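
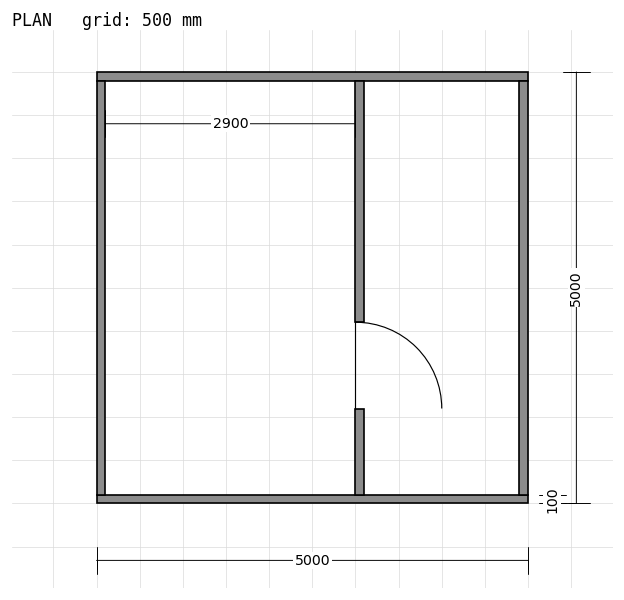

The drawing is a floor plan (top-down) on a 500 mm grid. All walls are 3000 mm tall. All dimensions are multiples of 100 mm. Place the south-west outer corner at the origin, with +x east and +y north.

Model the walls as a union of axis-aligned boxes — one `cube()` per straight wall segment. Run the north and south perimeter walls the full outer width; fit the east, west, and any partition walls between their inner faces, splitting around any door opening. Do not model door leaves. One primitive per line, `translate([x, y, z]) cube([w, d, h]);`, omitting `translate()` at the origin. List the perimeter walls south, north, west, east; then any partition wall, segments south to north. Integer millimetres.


cube([5000, 100, 3000]);
translate([0, 4900, 0]) cube([5000, 100, 3000]);
translate([0, 100, 0]) cube([100, 4800, 3000]);
translate([4900, 100, 0]) cube([100, 4800, 3000]);
translate([3000, 100, 0]) cube([100, 1000, 3000]);
translate([3000, 2100, 0]) cube([100, 2800, 3000]);


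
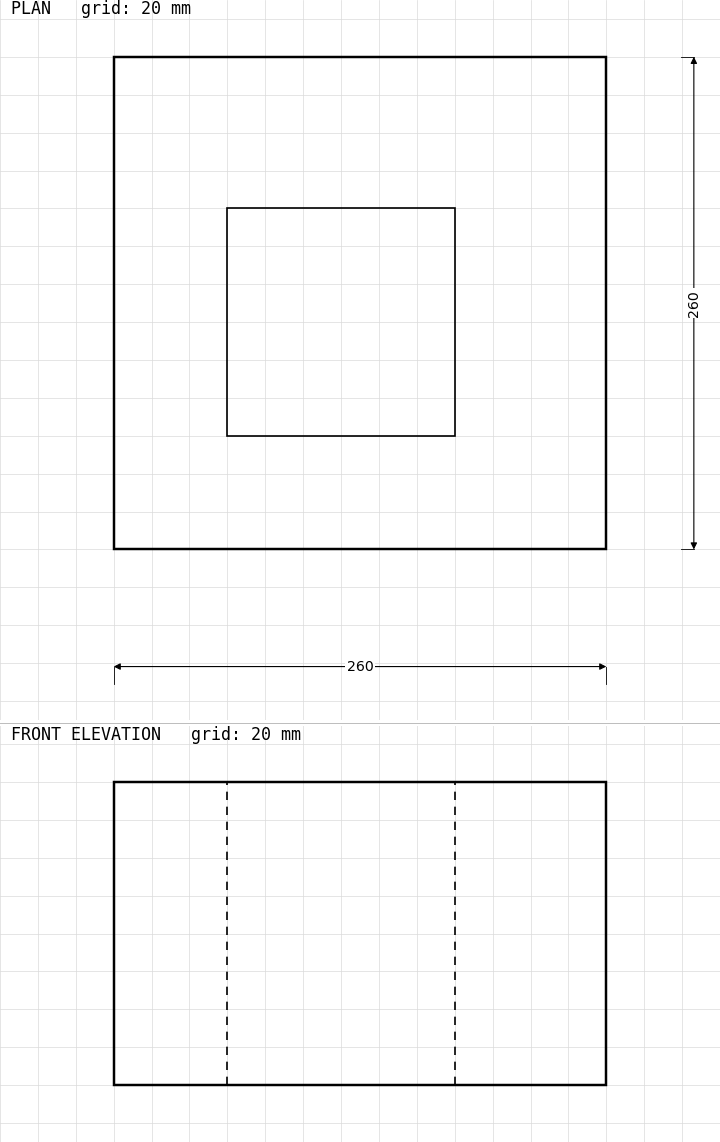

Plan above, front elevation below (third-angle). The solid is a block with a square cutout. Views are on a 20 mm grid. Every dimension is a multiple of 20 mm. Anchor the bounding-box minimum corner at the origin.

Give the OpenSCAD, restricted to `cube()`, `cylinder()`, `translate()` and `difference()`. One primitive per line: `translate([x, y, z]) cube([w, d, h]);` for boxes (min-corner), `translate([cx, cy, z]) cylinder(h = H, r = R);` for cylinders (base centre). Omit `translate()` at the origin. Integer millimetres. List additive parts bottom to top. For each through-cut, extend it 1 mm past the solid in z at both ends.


difference() {
  cube([260, 260, 160]);
  translate([60, 60, -1]) cube([120, 120, 162]);
}


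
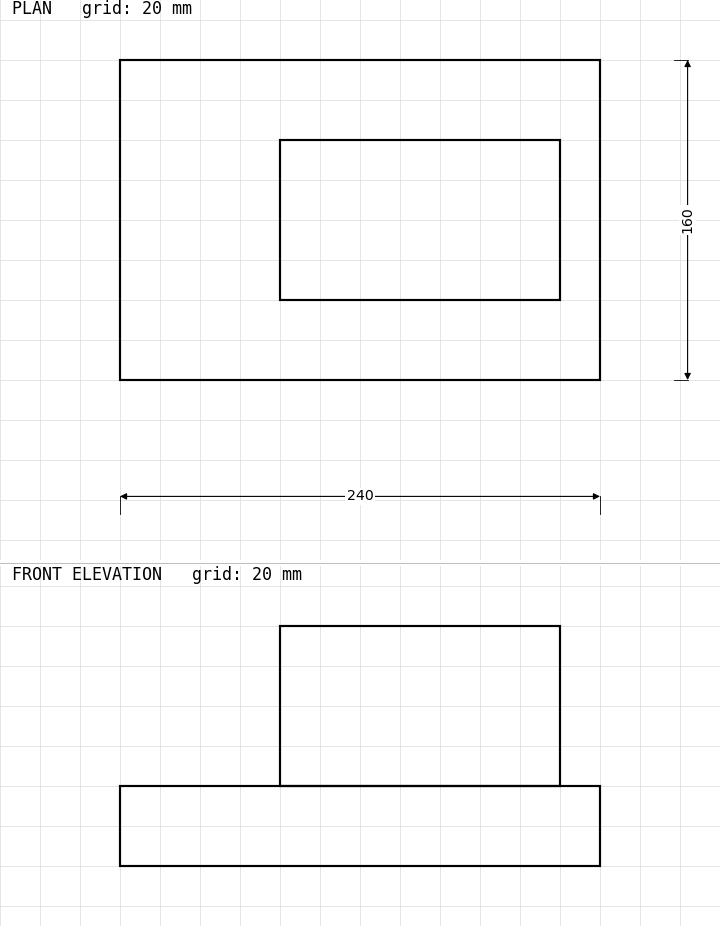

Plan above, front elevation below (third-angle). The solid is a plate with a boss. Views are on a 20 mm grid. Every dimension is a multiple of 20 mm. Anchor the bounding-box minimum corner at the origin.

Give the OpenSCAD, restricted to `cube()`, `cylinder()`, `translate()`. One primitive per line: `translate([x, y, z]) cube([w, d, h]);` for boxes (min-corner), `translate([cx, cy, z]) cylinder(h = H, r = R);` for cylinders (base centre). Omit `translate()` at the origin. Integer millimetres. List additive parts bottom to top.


cube([240, 160, 40]);
translate([80, 40, 40]) cube([140, 80, 80]);


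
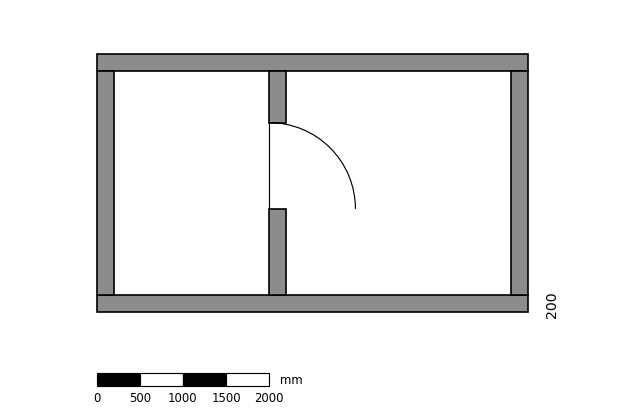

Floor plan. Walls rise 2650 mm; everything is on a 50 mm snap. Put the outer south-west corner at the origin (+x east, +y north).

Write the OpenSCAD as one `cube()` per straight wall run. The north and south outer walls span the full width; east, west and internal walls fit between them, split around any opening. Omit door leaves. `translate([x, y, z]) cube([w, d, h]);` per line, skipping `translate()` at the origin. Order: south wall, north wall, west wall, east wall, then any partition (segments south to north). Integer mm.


cube([5000, 200, 2650]);
translate([0, 2800, 0]) cube([5000, 200, 2650]);
translate([0, 200, 0]) cube([200, 2600, 2650]);
translate([4800, 200, 0]) cube([200, 2600, 2650]);
translate([2000, 200, 0]) cube([200, 1000, 2650]);
translate([2000, 2200, 0]) cube([200, 600, 2650]);


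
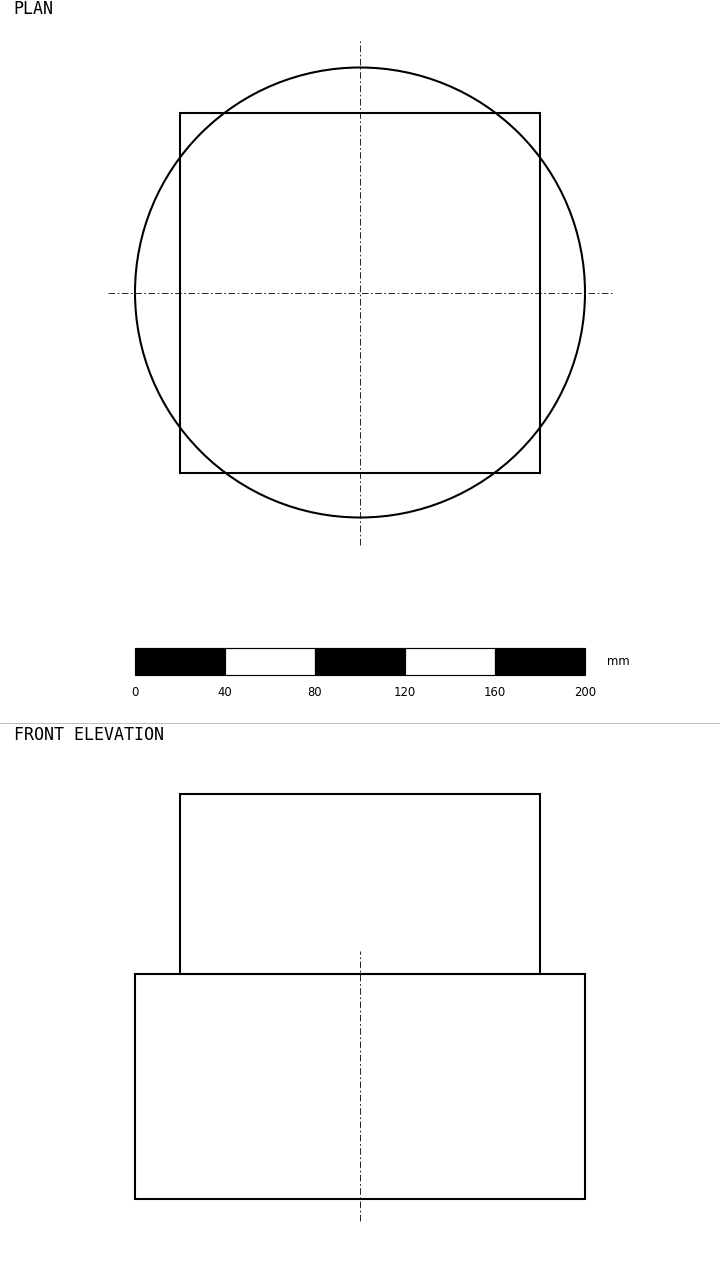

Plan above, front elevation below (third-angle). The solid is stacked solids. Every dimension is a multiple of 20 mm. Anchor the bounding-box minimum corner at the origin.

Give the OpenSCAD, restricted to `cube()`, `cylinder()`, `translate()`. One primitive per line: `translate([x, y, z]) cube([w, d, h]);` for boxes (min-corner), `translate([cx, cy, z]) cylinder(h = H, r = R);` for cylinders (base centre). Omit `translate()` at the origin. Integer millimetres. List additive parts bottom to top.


translate([100, 100, 0]) cylinder(h = 100, r = 100);
translate([20, 20, 100]) cube([160, 160, 80]);


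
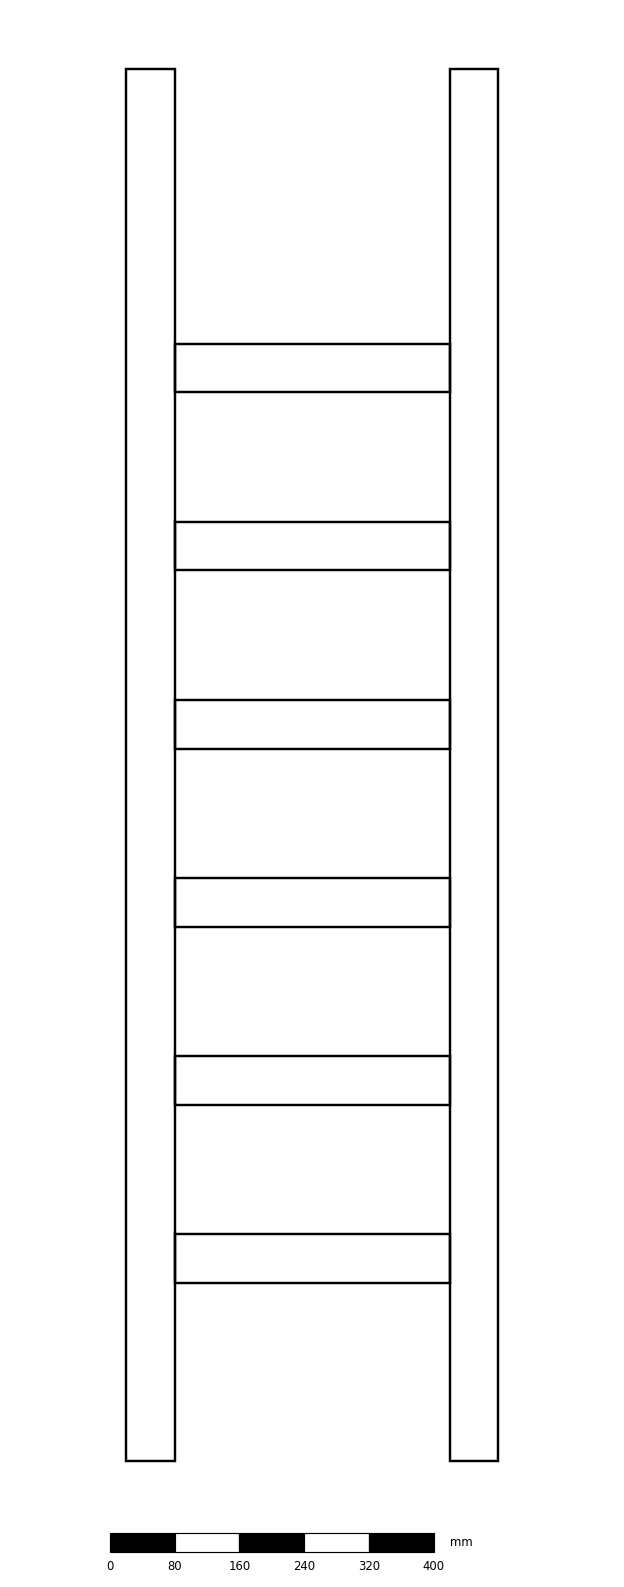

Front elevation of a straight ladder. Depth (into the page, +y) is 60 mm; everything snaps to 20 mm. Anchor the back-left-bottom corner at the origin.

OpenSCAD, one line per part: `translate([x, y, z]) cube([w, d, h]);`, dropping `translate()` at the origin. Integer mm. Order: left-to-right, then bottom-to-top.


cube([60, 60, 1720]);
translate([60, 0, 220]) cube([340, 60, 60]);
translate([60, 0, 440]) cube([340, 60, 60]);
translate([60, 0, 660]) cube([340, 60, 60]);
translate([60, 0, 880]) cube([340, 60, 60]);
translate([60, 0, 1100]) cube([340, 60, 60]);
translate([60, 0, 1320]) cube([340, 60, 60]);
translate([400, 0, 0]) cube([60, 60, 1720]);


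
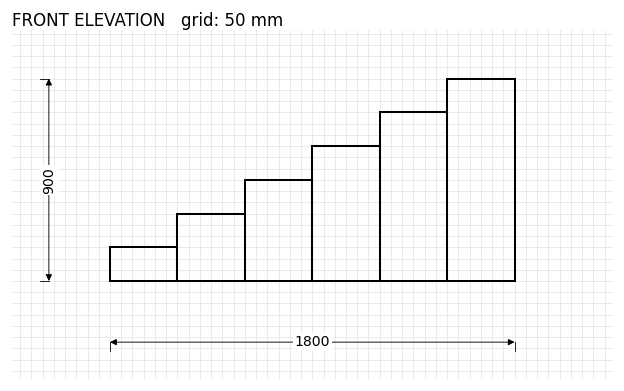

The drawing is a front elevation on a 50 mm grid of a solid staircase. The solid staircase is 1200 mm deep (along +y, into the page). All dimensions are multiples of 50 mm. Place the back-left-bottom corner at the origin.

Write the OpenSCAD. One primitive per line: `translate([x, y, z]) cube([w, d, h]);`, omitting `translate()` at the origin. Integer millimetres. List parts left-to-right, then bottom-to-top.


cube([300, 1200, 150]);
translate([300, 0, 0]) cube([300, 1200, 300]);
translate([600, 0, 0]) cube([300, 1200, 450]);
translate([900, 0, 0]) cube([300, 1200, 600]);
translate([1200, 0, 0]) cube([300, 1200, 750]);
translate([1500, 0, 0]) cube([300, 1200, 900]);


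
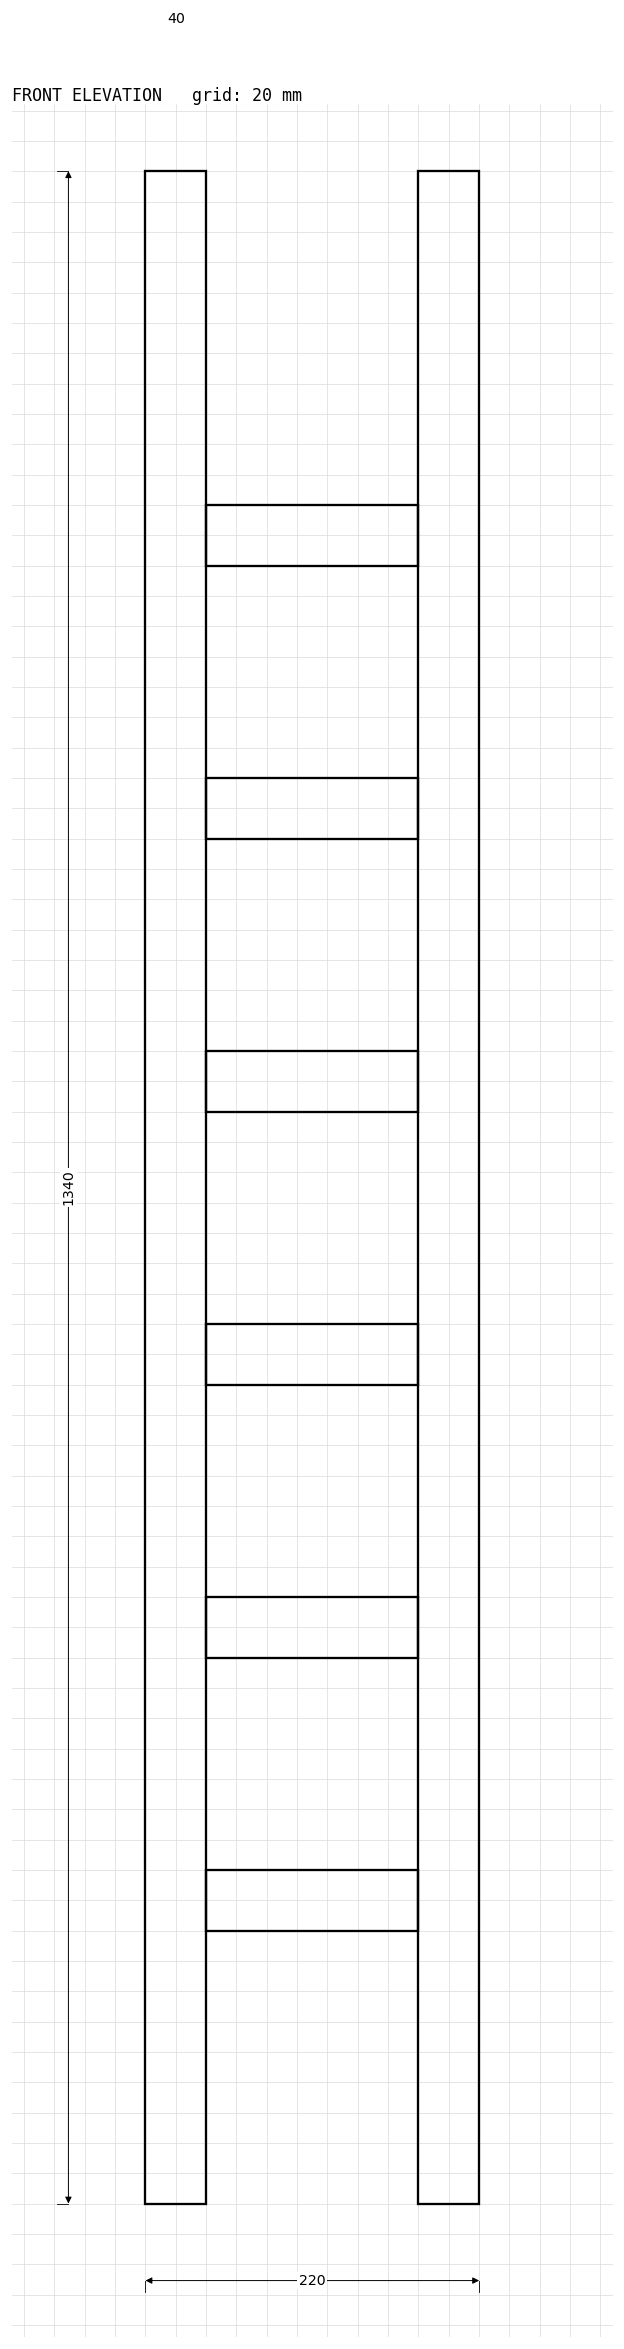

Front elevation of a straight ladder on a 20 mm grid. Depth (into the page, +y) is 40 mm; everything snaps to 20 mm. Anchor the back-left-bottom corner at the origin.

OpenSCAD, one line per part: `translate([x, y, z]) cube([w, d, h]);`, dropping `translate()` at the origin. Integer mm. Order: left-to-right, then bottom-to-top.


cube([40, 40, 1340]);
translate([40, 0, 180]) cube([140, 40, 40]);
translate([40, 0, 360]) cube([140, 40, 40]);
translate([40, 0, 540]) cube([140, 40, 40]);
translate([40, 0, 720]) cube([140, 40, 40]);
translate([40, 0, 900]) cube([140, 40, 40]);
translate([40, 0, 1080]) cube([140, 40, 40]);
translate([180, 0, 0]) cube([40, 40, 1340]);


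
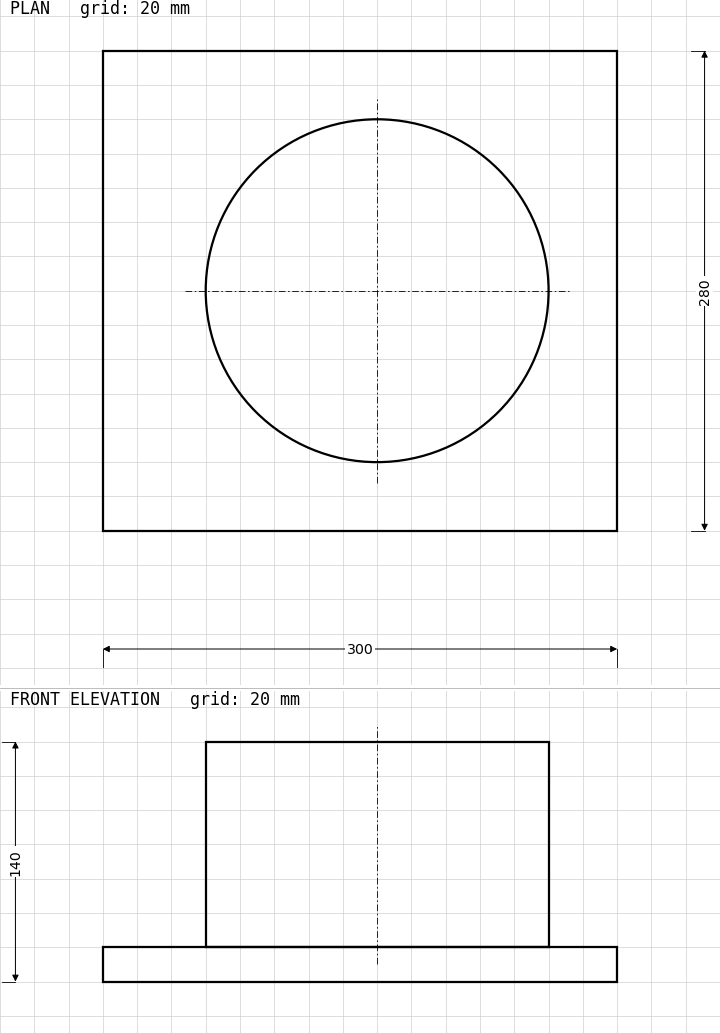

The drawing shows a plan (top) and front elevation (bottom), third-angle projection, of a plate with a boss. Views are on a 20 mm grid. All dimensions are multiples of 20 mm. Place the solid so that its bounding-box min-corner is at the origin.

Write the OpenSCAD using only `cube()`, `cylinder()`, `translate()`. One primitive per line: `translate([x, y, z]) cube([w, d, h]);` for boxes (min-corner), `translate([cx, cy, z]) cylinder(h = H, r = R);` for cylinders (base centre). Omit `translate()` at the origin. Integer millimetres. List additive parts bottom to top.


cube([300, 280, 20]);
translate([160, 140, 20]) cylinder(h = 120, r = 100);


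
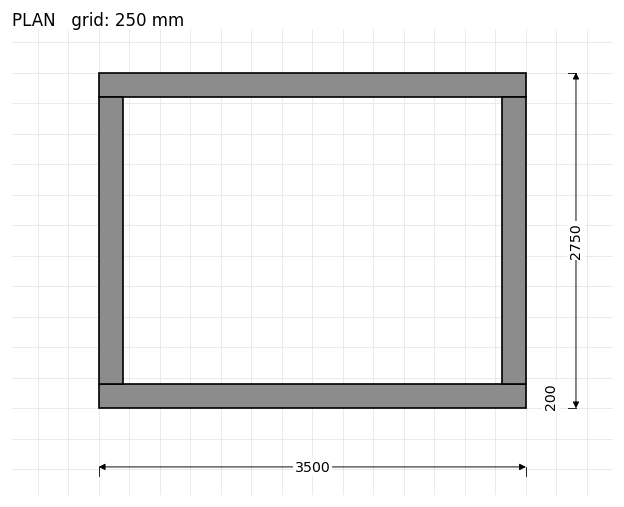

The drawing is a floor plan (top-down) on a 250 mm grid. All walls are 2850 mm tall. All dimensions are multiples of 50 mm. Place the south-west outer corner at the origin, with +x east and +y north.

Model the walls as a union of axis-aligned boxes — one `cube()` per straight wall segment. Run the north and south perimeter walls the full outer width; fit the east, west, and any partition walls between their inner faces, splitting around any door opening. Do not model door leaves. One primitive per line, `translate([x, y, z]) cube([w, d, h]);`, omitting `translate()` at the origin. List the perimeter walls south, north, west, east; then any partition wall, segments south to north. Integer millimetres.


cube([3500, 200, 2850]);
translate([0, 2550, 0]) cube([3500, 200, 2850]);
translate([0, 200, 0]) cube([200, 2350, 2850]);
translate([3300, 200, 0]) cube([200, 2350, 2850]);


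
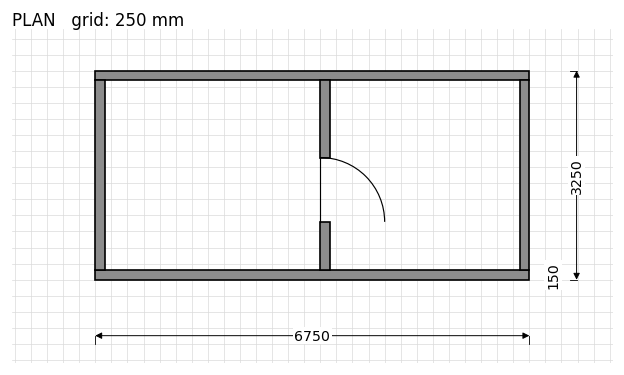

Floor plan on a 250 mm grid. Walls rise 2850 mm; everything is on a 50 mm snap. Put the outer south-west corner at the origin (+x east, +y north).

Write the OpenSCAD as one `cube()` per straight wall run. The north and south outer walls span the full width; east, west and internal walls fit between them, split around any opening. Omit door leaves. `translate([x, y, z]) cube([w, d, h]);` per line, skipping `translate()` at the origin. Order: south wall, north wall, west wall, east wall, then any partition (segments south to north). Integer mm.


cube([6750, 150, 2850]);
translate([0, 3100, 0]) cube([6750, 150, 2850]);
translate([0, 150, 0]) cube([150, 2950, 2850]);
translate([6600, 150, 0]) cube([150, 2950, 2850]);
translate([3500, 150, 0]) cube([150, 750, 2850]);
translate([3500, 1900, 0]) cube([150, 1200, 2850]);


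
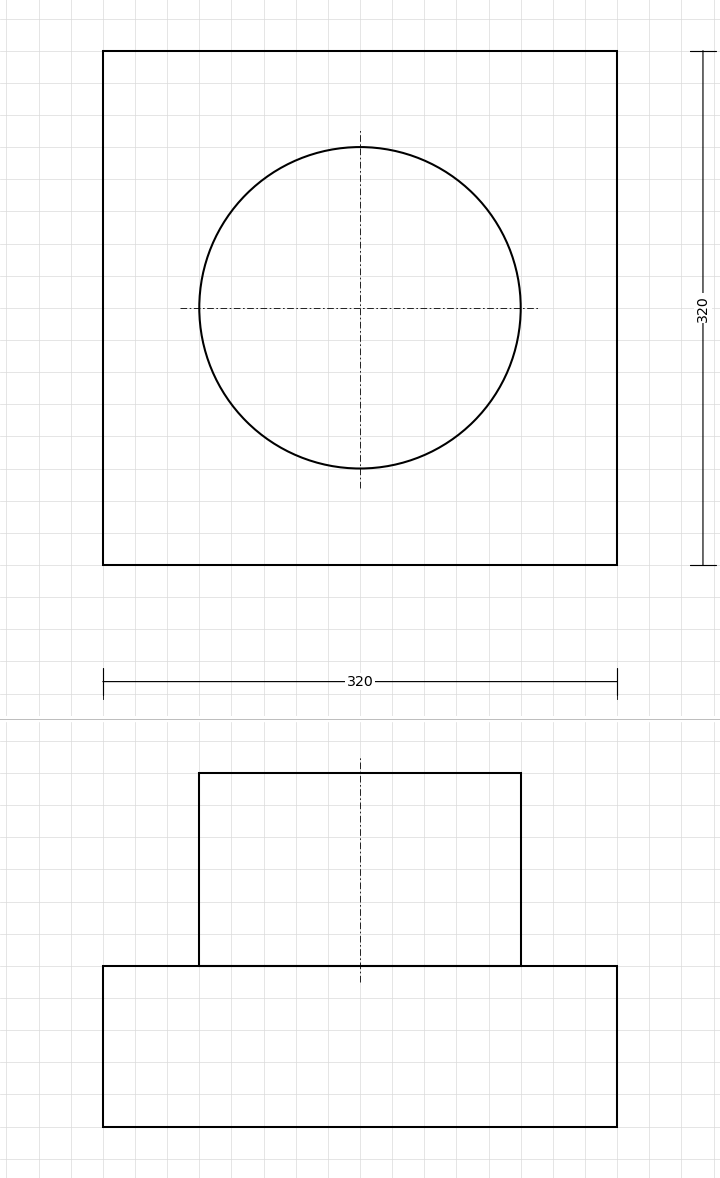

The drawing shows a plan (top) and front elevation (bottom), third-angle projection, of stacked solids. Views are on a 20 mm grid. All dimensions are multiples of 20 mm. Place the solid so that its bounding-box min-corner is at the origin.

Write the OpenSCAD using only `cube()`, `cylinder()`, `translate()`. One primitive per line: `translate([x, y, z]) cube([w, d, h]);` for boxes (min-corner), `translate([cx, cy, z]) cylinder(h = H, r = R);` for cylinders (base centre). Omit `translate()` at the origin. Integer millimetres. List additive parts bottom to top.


cube([320, 320, 100]);
translate([160, 160, 100]) cylinder(h = 120, r = 100);


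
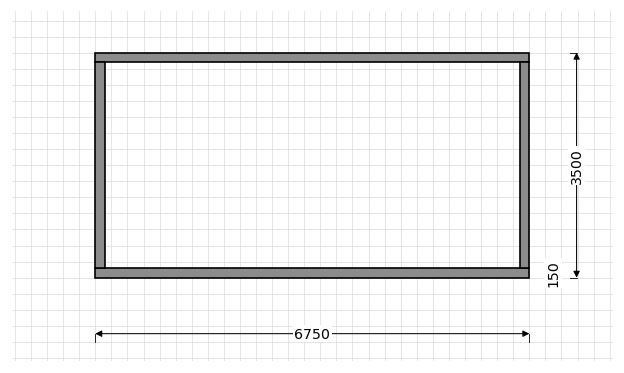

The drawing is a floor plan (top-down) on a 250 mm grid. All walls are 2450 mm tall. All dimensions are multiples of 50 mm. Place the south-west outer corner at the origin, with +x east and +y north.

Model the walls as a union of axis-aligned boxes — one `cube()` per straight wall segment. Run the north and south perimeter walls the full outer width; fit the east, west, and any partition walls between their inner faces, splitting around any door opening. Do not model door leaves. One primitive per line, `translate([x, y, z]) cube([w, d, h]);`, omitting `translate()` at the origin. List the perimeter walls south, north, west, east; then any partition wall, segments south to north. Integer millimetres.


cube([6750, 150, 2450]);
translate([0, 3350, 0]) cube([6750, 150, 2450]);
translate([0, 150, 0]) cube([150, 3200, 2450]);
translate([6600, 150, 0]) cube([150, 3200, 2450]);


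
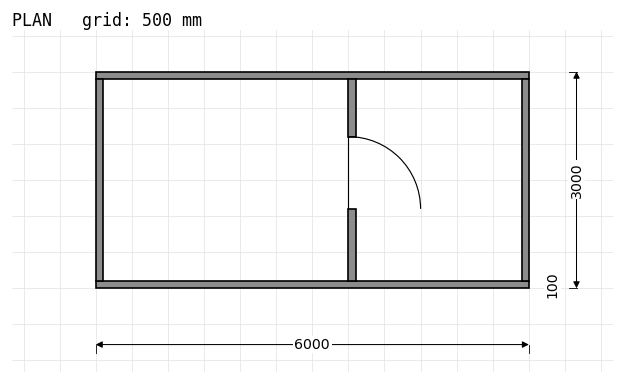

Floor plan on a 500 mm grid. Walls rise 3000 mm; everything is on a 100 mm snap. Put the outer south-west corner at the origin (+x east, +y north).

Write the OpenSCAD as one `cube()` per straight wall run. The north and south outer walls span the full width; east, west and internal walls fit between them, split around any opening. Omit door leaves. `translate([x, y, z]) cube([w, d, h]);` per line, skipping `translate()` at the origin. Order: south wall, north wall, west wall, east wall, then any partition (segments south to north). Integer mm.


cube([6000, 100, 3000]);
translate([0, 2900, 0]) cube([6000, 100, 3000]);
translate([0, 100, 0]) cube([100, 2800, 3000]);
translate([5900, 100, 0]) cube([100, 2800, 3000]);
translate([3500, 100, 0]) cube([100, 1000, 3000]);
translate([3500, 2100, 0]) cube([100, 800, 3000]);


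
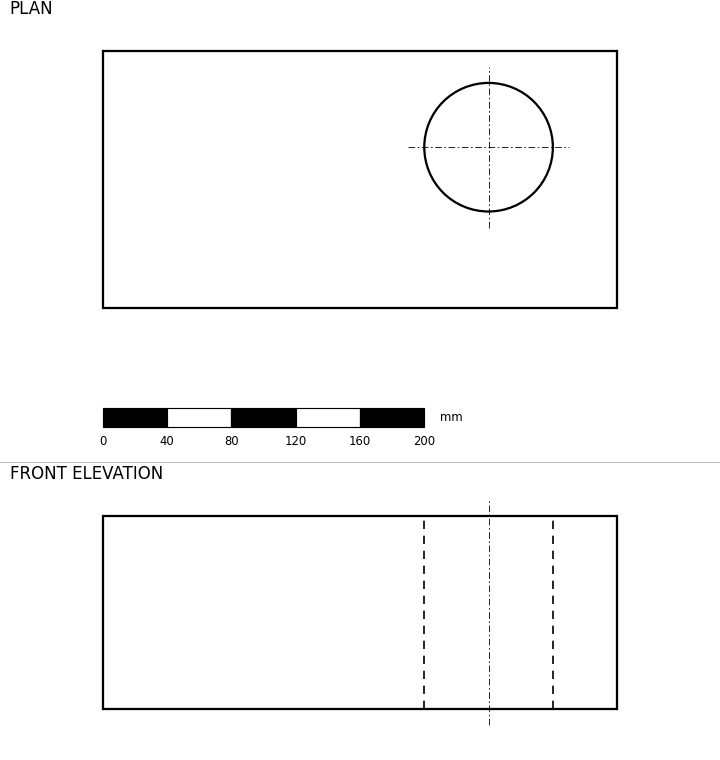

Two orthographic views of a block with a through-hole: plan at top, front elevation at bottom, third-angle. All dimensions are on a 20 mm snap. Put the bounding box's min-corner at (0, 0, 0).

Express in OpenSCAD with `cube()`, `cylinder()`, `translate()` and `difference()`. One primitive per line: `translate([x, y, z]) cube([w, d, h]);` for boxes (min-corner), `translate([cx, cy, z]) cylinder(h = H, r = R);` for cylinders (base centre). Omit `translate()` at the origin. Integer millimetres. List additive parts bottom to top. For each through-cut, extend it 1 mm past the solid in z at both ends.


difference() {
  cube([320, 160, 120]);
  translate([240, 100, -1]) cylinder(h = 122, r = 40);
}


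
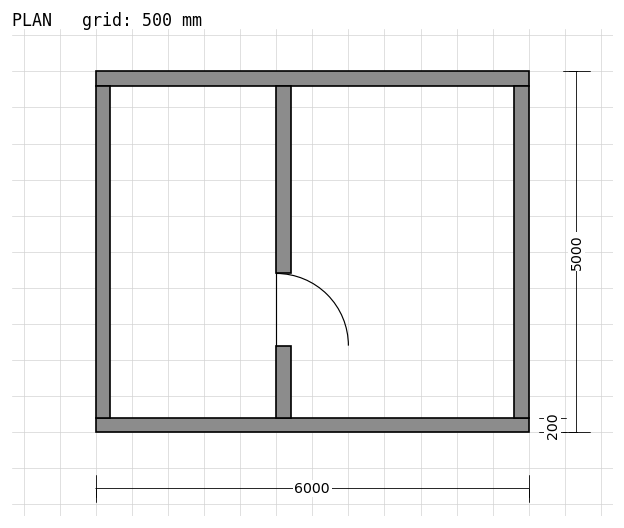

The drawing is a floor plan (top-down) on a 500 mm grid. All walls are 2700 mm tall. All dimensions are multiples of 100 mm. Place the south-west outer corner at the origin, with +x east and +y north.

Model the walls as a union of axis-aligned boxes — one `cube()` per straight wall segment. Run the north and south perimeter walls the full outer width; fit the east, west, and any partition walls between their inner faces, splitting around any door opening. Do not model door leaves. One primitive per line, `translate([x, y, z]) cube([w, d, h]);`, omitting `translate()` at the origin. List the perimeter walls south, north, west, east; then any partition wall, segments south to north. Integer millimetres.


cube([6000, 200, 2700]);
translate([0, 4800, 0]) cube([6000, 200, 2700]);
translate([0, 200, 0]) cube([200, 4600, 2700]);
translate([5800, 200, 0]) cube([200, 4600, 2700]);
translate([2500, 200, 0]) cube([200, 1000, 2700]);
translate([2500, 2200, 0]) cube([200, 2600, 2700]);


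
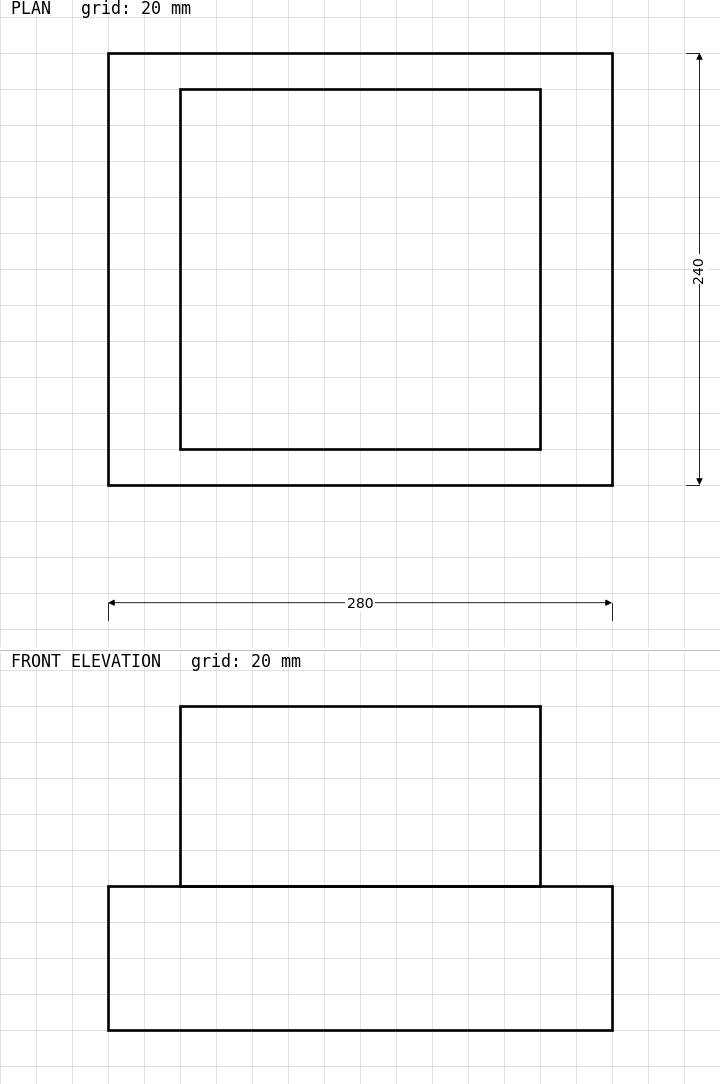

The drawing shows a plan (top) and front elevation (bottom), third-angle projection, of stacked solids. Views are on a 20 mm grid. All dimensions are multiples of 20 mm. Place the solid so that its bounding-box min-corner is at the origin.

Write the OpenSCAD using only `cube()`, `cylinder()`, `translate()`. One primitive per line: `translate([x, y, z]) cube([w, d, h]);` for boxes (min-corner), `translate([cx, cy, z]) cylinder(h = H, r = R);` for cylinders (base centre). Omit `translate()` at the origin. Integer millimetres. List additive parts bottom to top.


cube([280, 240, 80]);
translate([40, 20, 80]) cube([200, 200, 100]);


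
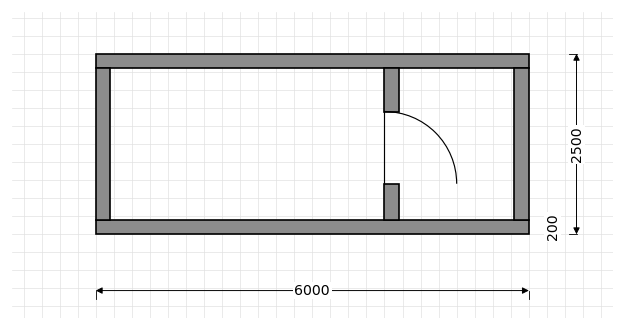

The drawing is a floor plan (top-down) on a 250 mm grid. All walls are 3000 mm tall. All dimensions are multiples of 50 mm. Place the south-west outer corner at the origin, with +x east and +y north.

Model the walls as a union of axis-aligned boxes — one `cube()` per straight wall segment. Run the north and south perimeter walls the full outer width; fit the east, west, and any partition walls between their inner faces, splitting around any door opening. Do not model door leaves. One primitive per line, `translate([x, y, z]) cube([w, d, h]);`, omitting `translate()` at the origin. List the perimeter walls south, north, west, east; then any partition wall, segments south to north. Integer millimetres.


cube([6000, 200, 3000]);
translate([0, 2300, 0]) cube([6000, 200, 3000]);
translate([0, 200, 0]) cube([200, 2100, 3000]);
translate([5800, 200, 0]) cube([200, 2100, 3000]);
translate([4000, 200, 0]) cube([200, 500, 3000]);
translate([4000, 1700, 0]) cube([200, 600, 3000]);


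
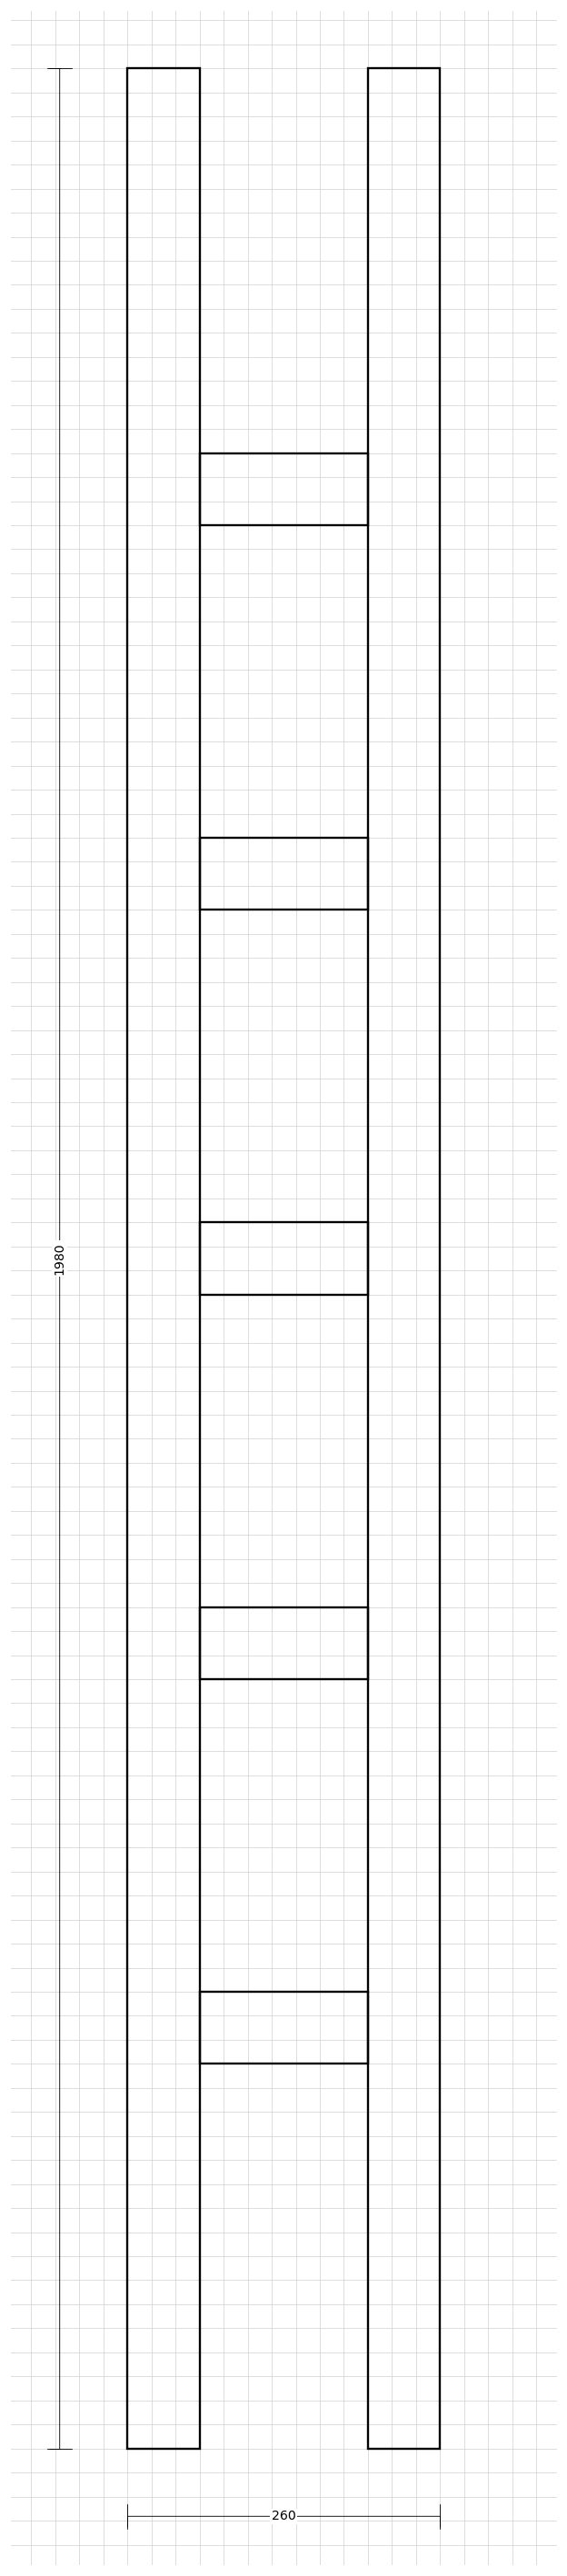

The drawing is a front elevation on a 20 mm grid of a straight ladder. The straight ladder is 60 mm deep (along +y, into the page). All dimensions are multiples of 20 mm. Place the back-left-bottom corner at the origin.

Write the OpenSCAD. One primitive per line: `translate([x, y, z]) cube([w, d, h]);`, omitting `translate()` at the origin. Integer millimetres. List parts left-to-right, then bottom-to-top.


cube([60, 60, 1980]);
translate([60, 0, 320]) cube([140, 60, 60]);
translate([60, 0, 640]) cube([140, 60, 60]);
translate([60, 0, 960]) cube([140, 60, 60]);
translate([60, 0, 1280]) cube([140, 60, 60]);
translate([60, 0, 1600]) cube([140, 60, 60]);
translate([200, 0, 0]) cube([60, 60, 1980]);


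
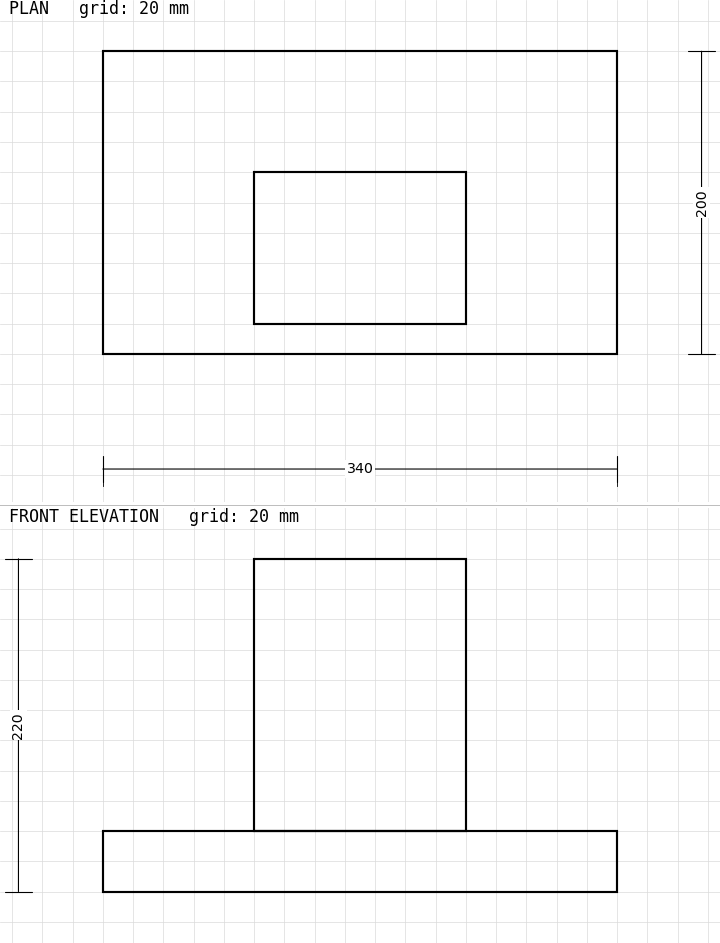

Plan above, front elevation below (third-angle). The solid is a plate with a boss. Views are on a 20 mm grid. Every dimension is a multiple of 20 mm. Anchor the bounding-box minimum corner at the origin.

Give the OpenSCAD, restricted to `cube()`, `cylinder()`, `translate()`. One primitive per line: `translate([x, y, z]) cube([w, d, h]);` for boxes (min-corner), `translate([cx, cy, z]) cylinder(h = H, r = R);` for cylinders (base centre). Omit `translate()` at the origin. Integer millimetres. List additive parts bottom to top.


cube([340, 200, 40]);
translate([100, 20, 40]) cube([140, 100, 180]);


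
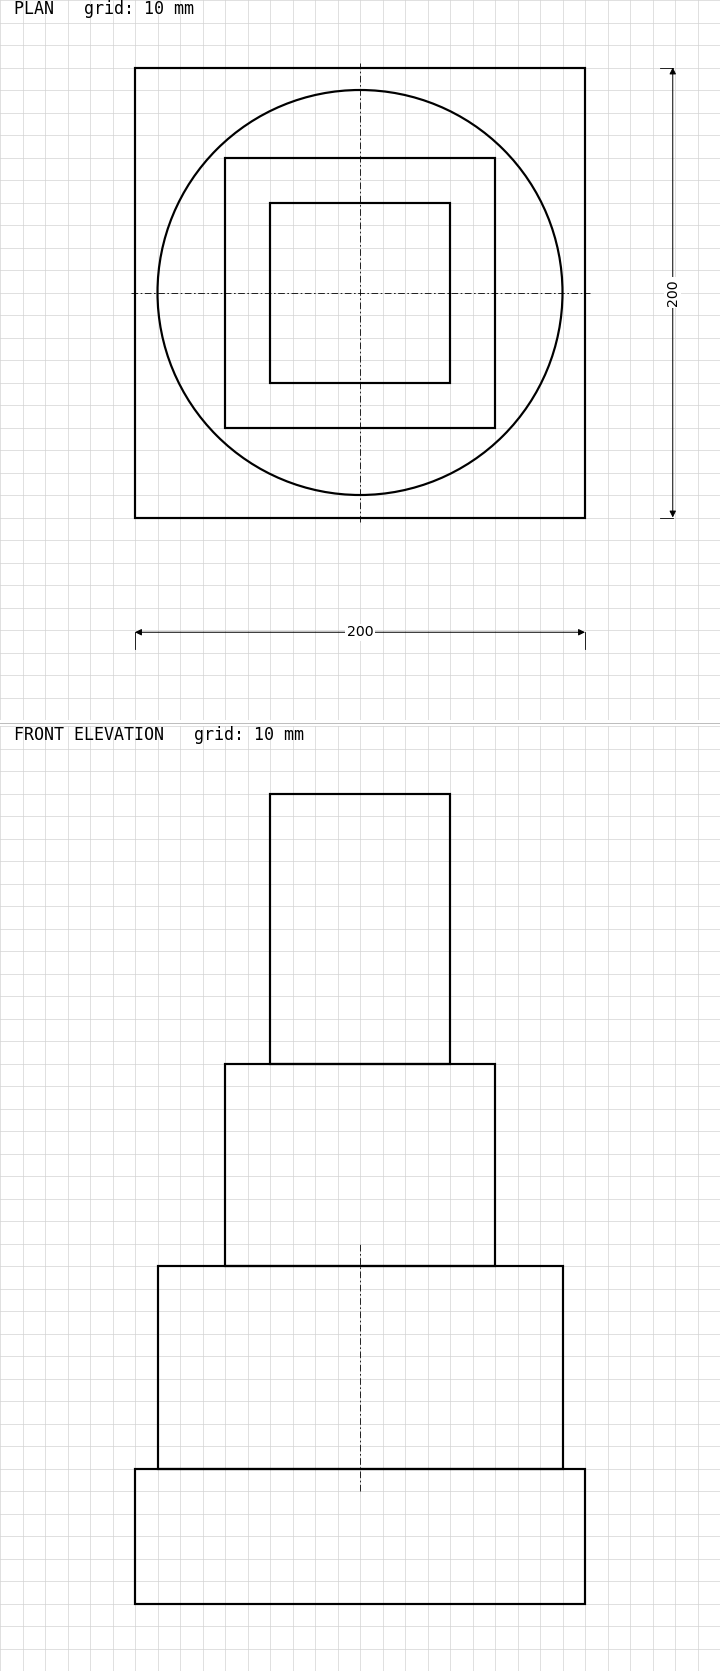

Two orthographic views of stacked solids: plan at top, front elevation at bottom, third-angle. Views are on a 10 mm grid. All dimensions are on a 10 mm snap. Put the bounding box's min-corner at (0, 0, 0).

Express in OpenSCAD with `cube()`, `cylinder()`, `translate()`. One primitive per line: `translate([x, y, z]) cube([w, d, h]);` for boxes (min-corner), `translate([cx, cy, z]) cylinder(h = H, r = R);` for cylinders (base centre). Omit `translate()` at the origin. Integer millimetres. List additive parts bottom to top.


cube([200, 200, 60]);
translate([100, 100, 60]) cylinder(h = 90, r = 90);
translate([40, 40, 150]) cube([120, 120, 90]);
translate([60, 60, 240]) cube([80, 80, 120]);


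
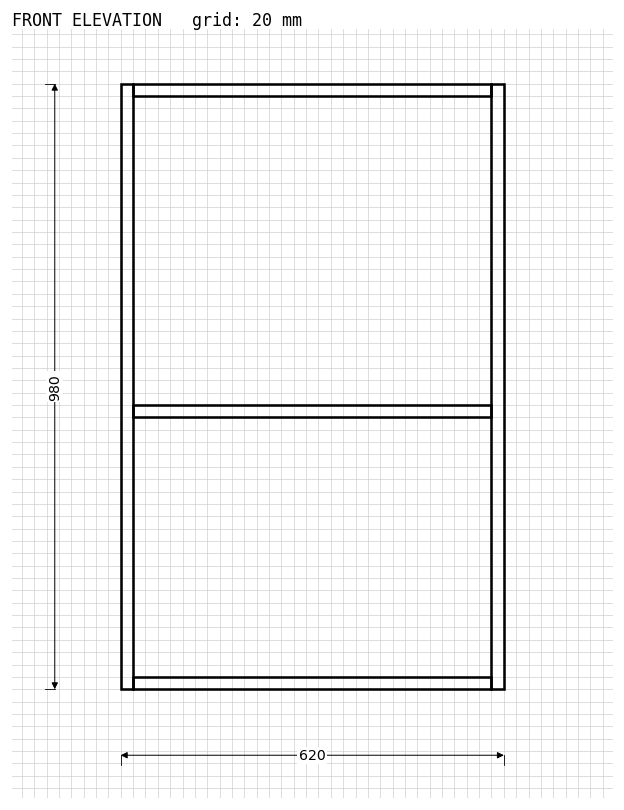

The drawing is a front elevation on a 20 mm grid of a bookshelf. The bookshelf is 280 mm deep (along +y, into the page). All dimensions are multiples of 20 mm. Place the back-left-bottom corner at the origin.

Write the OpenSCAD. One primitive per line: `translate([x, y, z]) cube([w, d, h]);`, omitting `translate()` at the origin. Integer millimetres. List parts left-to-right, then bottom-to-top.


cube([20, 280, 980]);
translate([20, 0, 0]) cube([580, 280, 20]);
translate([20, 0, 440]) cube([580, 280, 20]);
translate([20, 0, 960]) cube([580, 280, 20]);
translate([600, 0, 0]) cube([20, 280, 980]);


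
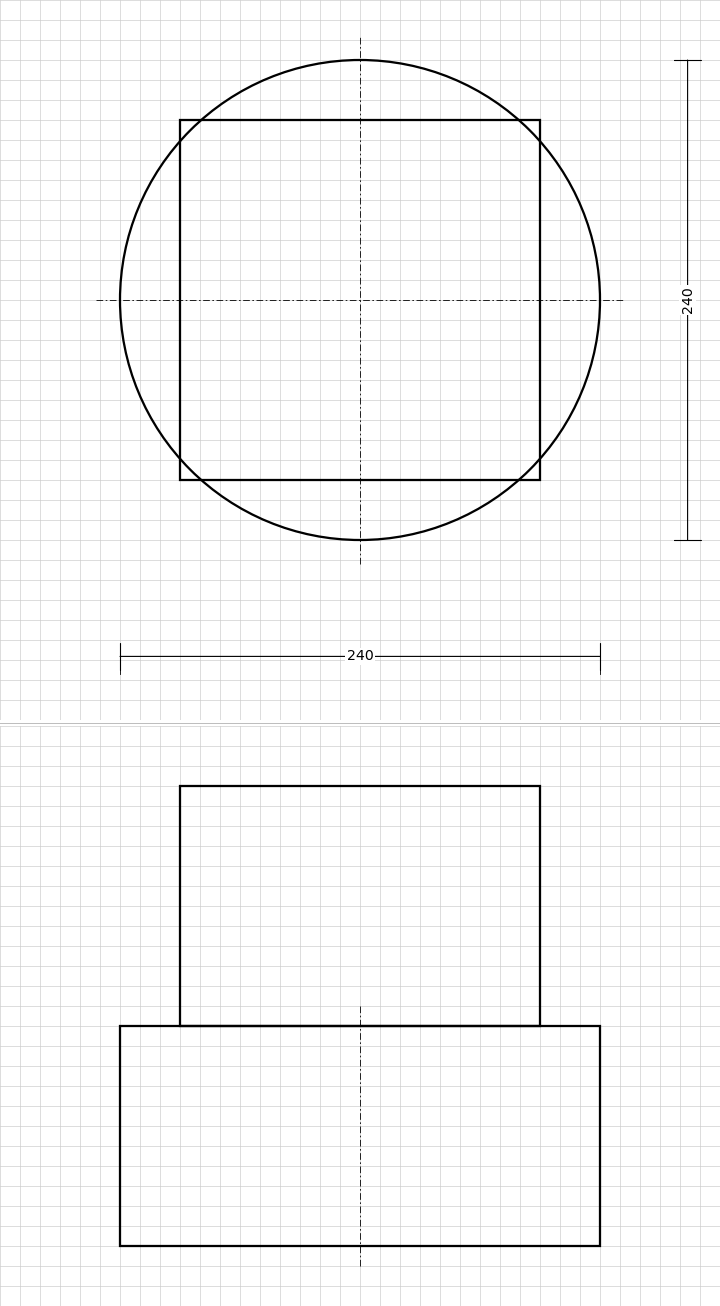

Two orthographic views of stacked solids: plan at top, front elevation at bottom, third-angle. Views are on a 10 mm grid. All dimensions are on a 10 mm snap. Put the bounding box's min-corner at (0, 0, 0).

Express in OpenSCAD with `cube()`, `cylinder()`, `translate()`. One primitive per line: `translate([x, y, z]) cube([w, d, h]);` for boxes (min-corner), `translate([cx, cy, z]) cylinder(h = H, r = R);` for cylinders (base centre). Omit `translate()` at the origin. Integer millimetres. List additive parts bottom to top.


translate([120, 120, 0]) cylinder(h = 110, r = 120);
translate([30, 30, 110]) cube([180, 180, 120]);


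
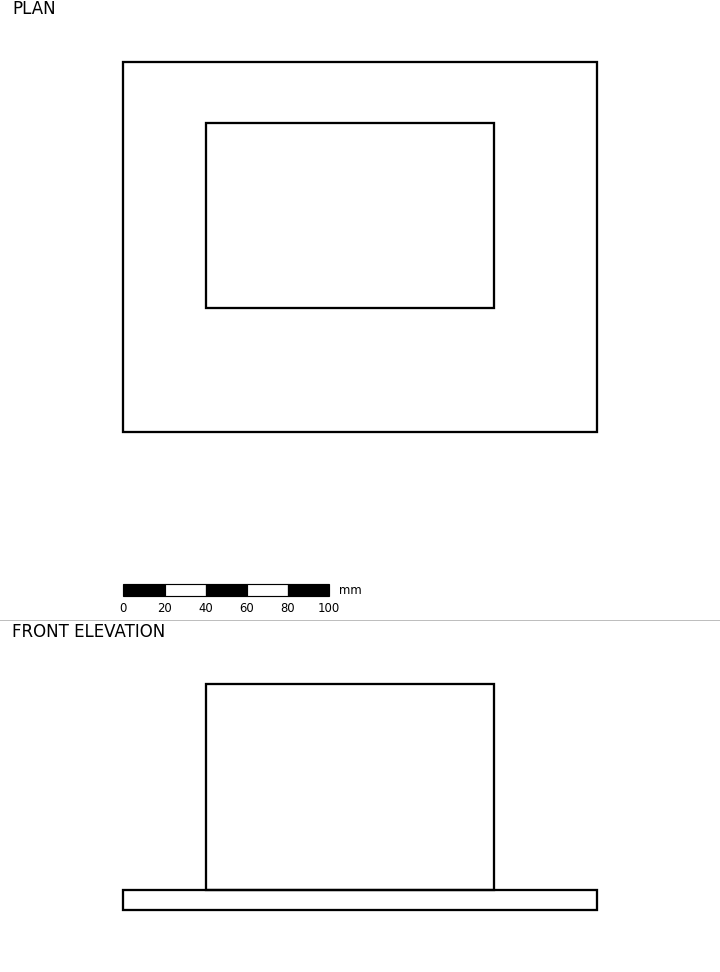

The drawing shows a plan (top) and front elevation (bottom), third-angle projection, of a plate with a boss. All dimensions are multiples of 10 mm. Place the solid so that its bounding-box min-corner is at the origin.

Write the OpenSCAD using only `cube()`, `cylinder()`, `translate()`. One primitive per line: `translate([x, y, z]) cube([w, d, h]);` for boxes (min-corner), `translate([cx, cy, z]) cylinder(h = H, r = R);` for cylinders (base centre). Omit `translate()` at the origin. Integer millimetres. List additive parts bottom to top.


cube([230, 180, 10]);
translate([40, 60, 10]) cube([140, 90, 100]);


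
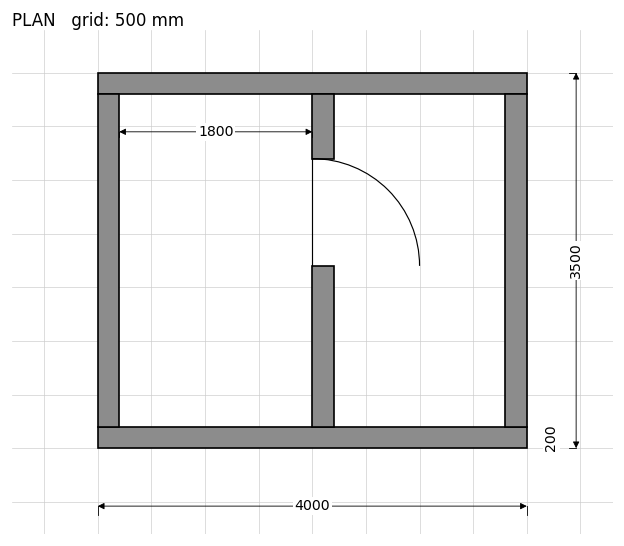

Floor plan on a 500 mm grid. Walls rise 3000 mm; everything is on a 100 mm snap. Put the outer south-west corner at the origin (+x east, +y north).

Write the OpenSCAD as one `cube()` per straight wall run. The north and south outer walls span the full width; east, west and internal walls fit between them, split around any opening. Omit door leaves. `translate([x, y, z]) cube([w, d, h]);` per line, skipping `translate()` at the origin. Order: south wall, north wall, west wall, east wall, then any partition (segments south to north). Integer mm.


cube([4000, 200, 3000]);
translate([0, 3300, 0]) cube([4000, 200, 3000]);
translate([0, 200, 0]) cube([200, 3100, 3000]);
translate([3800, 200, 0]) cube([200, 3100, 3000]);
translate([2000, 200, 0]) cube([200, 1500, 3000]);
translate([2000, 2700, 0]) cube([200, 600, 3000]);


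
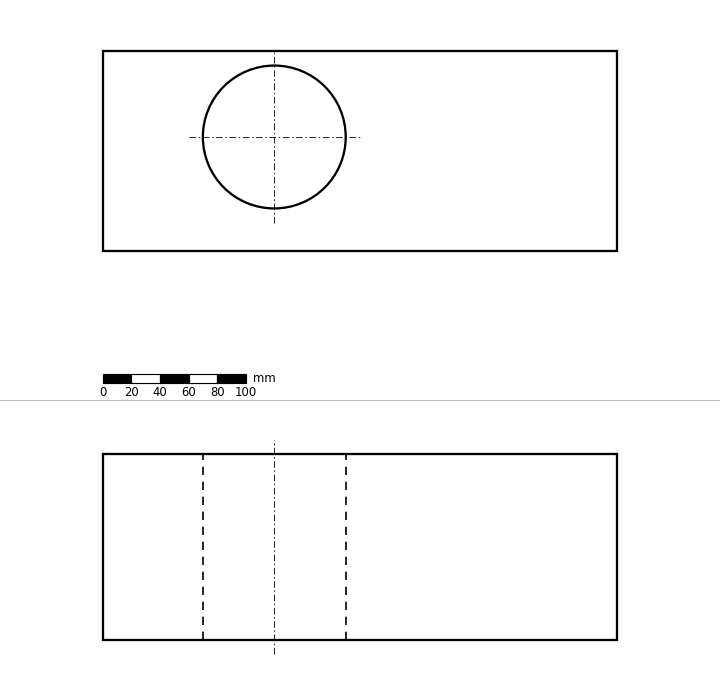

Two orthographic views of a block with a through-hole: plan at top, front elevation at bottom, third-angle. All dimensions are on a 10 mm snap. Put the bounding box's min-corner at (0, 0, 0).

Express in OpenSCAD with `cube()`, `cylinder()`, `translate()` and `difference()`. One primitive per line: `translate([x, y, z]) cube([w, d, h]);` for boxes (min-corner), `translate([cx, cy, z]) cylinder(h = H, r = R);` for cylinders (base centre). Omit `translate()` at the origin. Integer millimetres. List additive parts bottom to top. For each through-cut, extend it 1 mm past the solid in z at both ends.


difference() {
  cube([360, 140, 130]);
  translate([120, 80, -1]) cylinder(h = 132, r = 50);
}


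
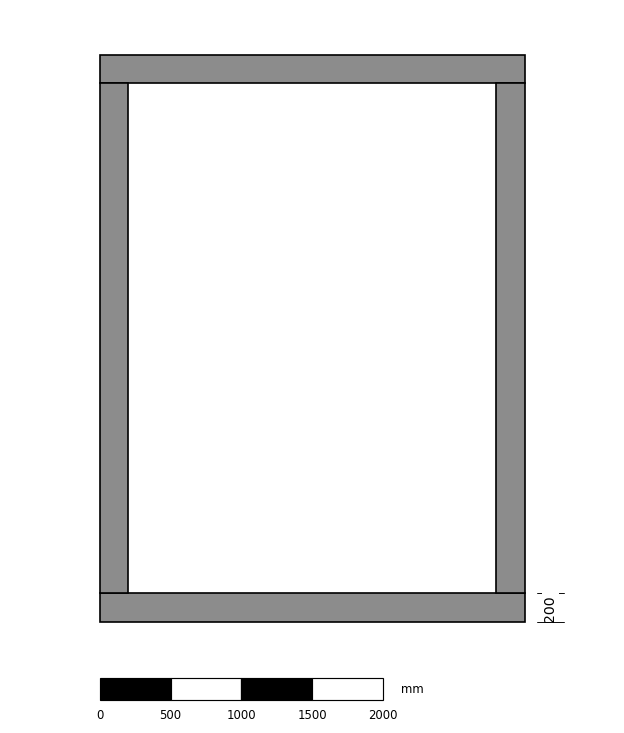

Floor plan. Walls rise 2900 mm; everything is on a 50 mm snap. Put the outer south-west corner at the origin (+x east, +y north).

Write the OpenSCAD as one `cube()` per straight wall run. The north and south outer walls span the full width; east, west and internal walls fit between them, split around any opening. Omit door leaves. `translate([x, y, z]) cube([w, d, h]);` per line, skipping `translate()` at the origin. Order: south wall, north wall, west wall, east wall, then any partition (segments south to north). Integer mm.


cube([3000, 200, 2900]);
translate([0, 3800, 0]) cube([3000, 200, 2900]);
translate([0, 200, 0]) cube([200, 3600, 2900]);
translate([2800, 200, 0]) cube([200, 3600, 2900]);


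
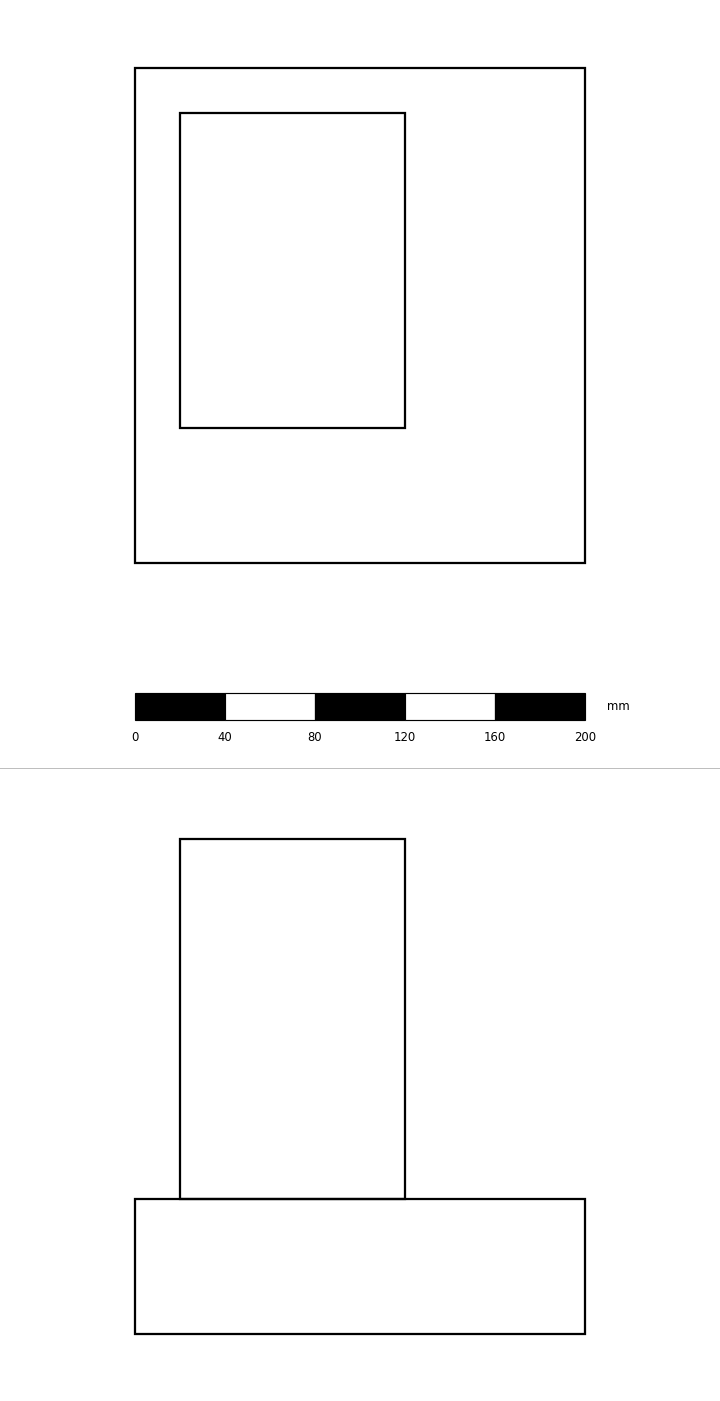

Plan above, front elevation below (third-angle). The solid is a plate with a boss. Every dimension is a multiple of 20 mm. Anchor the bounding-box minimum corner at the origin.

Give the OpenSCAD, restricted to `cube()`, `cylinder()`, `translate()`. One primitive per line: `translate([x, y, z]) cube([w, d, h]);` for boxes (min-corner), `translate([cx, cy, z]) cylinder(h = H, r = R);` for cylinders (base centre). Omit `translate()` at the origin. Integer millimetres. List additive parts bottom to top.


cube([200, 220, 60]);
translate([20, 60, 60]) cube([100, 140, 160]);


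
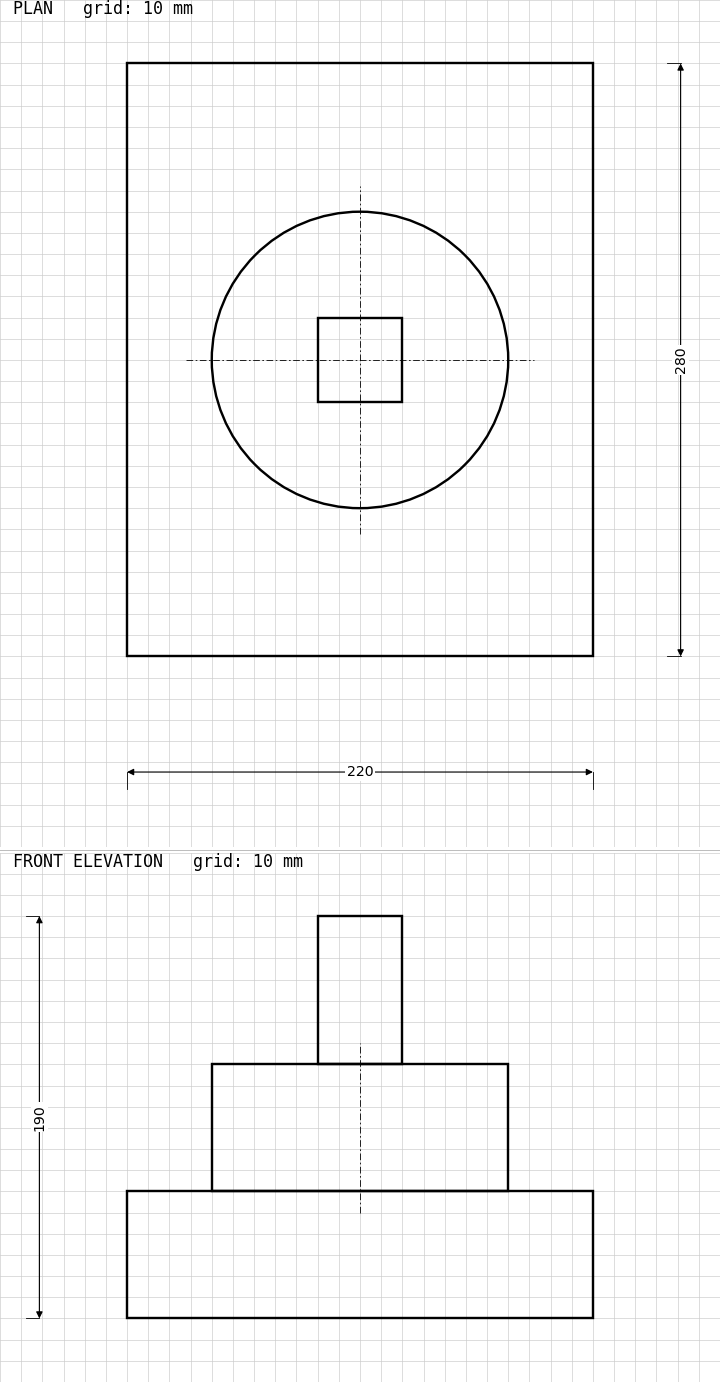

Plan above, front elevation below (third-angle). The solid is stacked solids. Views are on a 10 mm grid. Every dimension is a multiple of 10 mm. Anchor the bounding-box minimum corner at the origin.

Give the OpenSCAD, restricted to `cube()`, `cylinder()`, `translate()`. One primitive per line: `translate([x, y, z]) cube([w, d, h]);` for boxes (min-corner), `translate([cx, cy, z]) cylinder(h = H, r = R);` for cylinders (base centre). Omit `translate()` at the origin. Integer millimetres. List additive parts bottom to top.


cube([220, 280, 60]);
translate([110, 140, 60]) cylinder(h = 60, r = 70);
translate([90, 120, 120]) cube([40, 40, 70]);


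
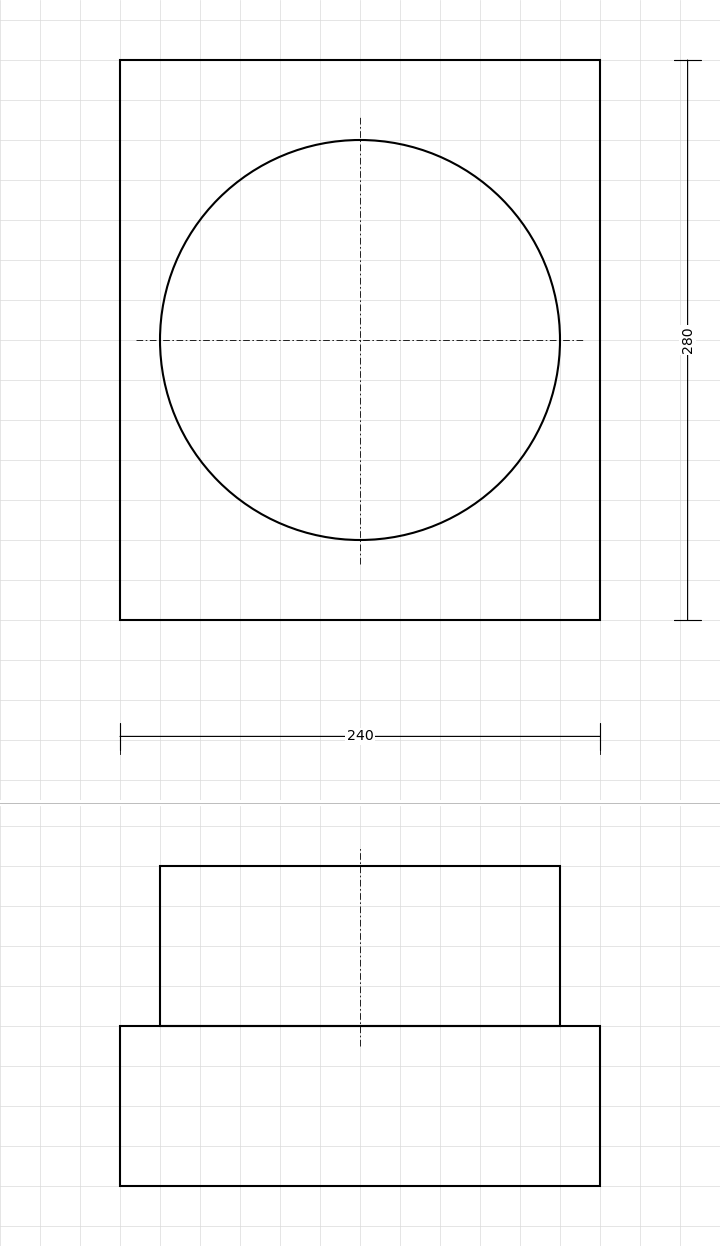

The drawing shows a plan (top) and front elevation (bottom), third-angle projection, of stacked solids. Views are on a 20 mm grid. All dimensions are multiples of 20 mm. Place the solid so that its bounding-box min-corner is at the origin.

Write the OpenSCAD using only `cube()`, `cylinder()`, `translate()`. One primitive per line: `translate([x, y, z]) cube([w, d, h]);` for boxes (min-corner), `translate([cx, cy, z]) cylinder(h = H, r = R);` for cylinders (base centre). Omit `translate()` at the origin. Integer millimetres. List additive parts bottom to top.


cube([240, 280, 80]);
translate([120, 140, 80]) cylinder(h = 80, r = 100);


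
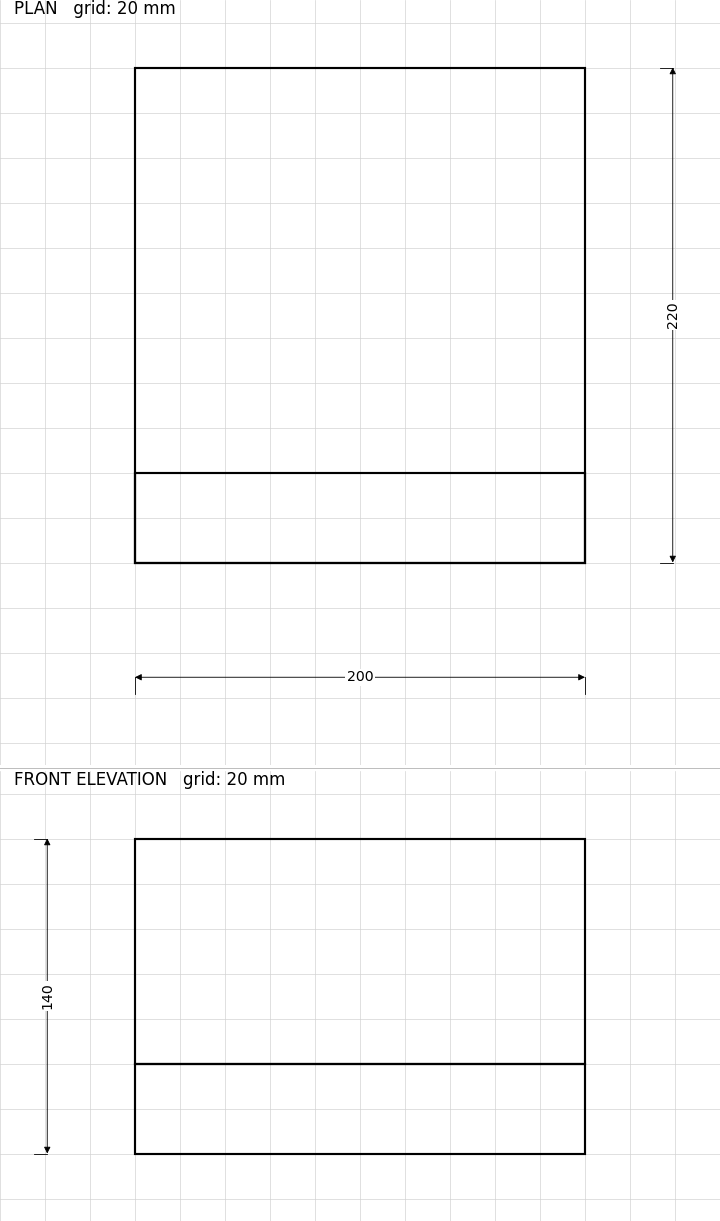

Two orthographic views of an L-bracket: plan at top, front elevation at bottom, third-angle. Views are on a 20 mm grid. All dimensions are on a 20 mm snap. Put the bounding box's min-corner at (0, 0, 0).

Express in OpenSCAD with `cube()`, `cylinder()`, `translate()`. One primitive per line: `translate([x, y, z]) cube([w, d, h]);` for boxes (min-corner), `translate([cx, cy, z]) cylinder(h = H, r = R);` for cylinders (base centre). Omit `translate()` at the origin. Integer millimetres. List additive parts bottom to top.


cube([200, 220, 40]);
translate([0, 0, 40]) cube([200, 40, 100]);


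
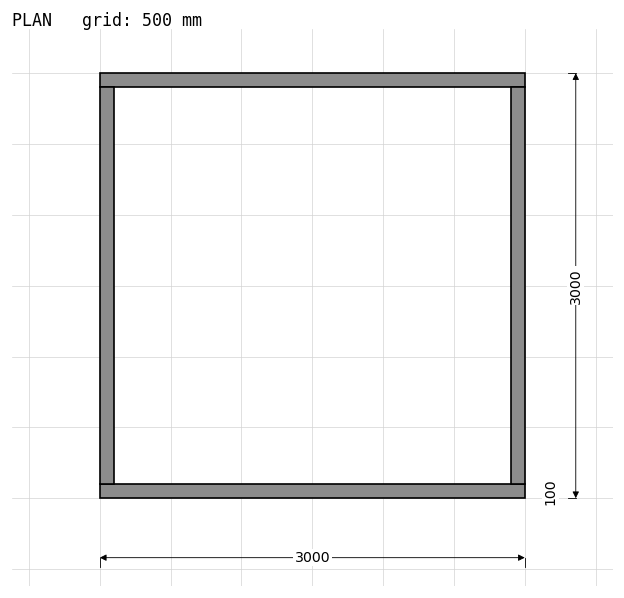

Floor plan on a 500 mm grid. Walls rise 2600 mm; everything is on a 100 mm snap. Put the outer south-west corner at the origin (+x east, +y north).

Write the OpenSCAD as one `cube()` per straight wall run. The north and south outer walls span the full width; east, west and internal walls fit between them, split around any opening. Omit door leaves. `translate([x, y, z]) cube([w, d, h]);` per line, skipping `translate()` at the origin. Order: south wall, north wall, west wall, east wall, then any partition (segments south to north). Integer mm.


cube([3000, 100, 2600]);
translate([0, 2900, 0]) cube([3000, 100, 2600]);
translate([0, 100, 0]) cube([100, 2800, 2600]);
translate([2900, 100, 0]) cube([100, 2800, 2600]);


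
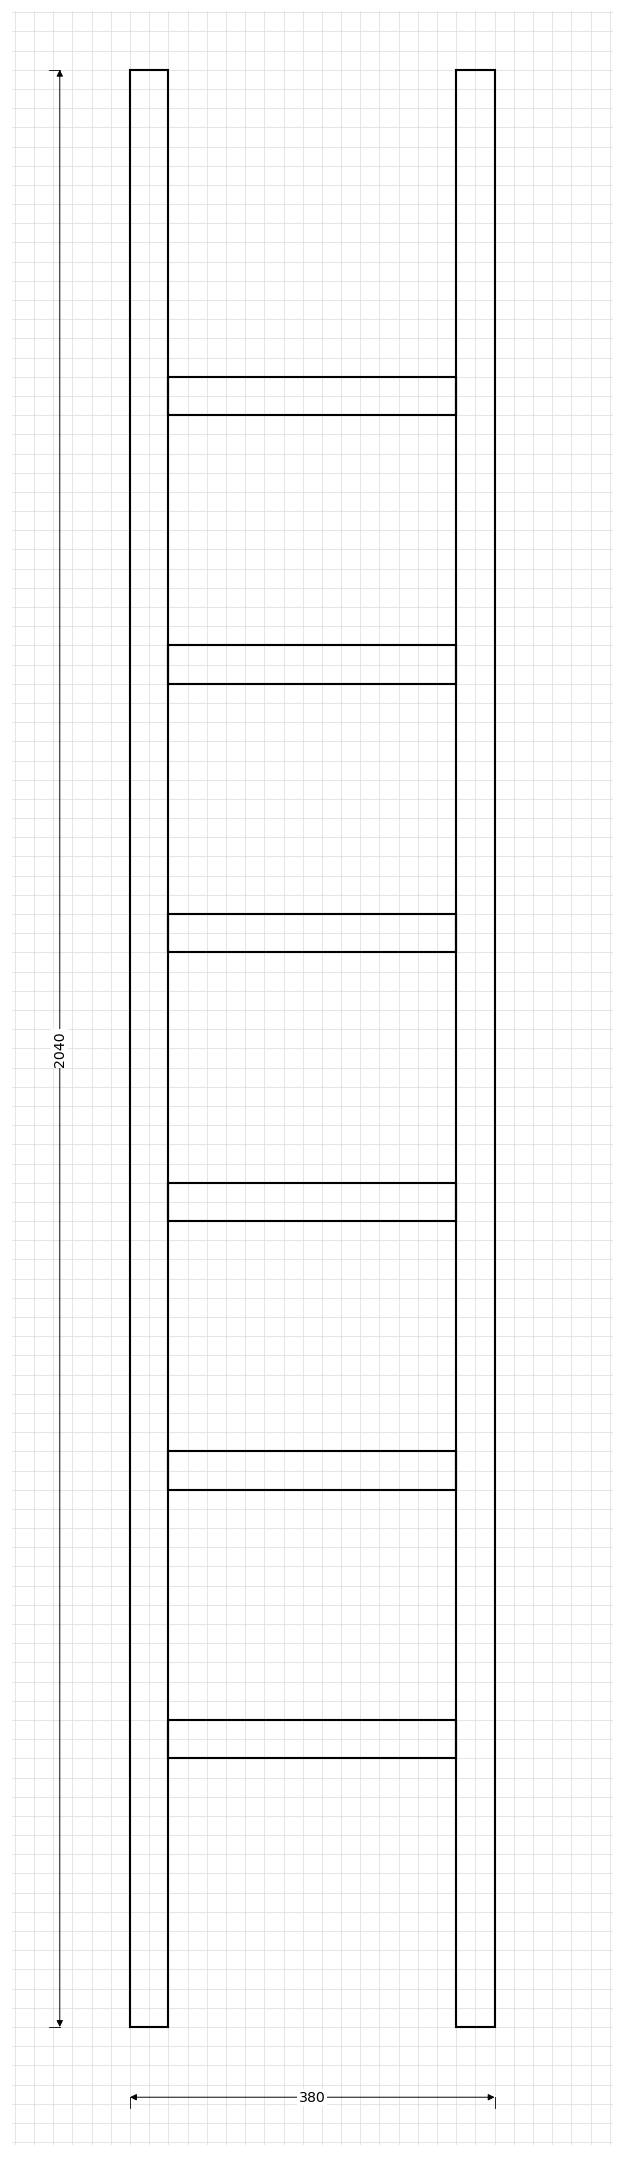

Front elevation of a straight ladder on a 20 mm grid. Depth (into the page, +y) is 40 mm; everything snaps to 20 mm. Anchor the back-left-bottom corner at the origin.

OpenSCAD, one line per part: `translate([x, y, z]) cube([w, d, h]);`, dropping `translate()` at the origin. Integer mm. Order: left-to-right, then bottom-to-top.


cube([40, 40, 2040]);
translate([40, 0, 280]) cube([300, 40, 40]);
translate([40, 0, 560]) cube([300, 40, 40]);
translate([40, 0, 840]) cube([300, 40, 40]);
translate([40, 0, 1120]) cube([300, 40, 40]);
translate([40, 0, 1400]) cube([300, 40, 40]);
translate([40, 0, 1680]) cube([300, 40, 40]);
translate([340, 0, 0]) cube([40, 40, 2040]);
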